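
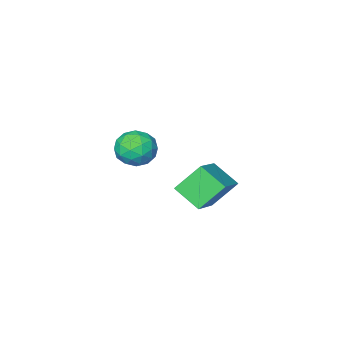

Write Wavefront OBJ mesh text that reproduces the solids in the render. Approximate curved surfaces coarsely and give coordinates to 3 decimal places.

v -2.321 2.58 2.263
v -0.846 3.648 3.136
v -2.755 3.854 1.437
v -1.28 4.923 2.31
v -1.22 2.117 0.97
v 0.255 3.186 1.843
v -1.654 3.392 0.144
v -0.179 4.46 1.017
v -1.125 -0.73 1.917
v -0.392 -1.361 2.45
v -1.388 -2.039 0.73
v -0.655 -2.67 1.263
v -1.626 -2.435 1.732
v -1.464 -1.626 2.466
v -0.316 -1.774 0.714
v -0.154 -0.965 1.448
v 0.108 -2.006 1.707
v -0.702 -2.415 2.336
v -1.078 -0.985 0.844
v -1.888 -1.394 1.473
v -0.736 -0.931 2.288
v -1.044 -2.469 0.892
v -1.615 -2.331 1.168
v -1.185 -2.702 1.481
v -1.366 -1.087 2.297
v -0.935 -1.458 2.611
v -1.66 -2.089 2.188
v -0.845 -1.942 0.569
v -0.414 -2.313 0.883
v -0.595 -0.698 1.699
v -0.165 -1.069 2.012
v -0.12 -1.311 0.992
v -0.011 -1.681 2.164
v -0.166 -2.45 1.466
v 0.034 -1.923 1.144
v 0.129 -1.448 1.575
v -0.487 -1.921 2.534
v -0.642 -2.69 1.836
v -1.213 -2.552 2.112
v -1.117 -2.077 2.543
v -0.193 -2.3 2.097
v -1.138 -0.71 1.344
v -1.293 -1.479 0.646
v -0.663 -1.323 0.637
v -0.567 -0.848 1.068
v -1.614 -0.95 1.714
v -1.769 -1.719 1.016
v -1.909 -1.952 1.605
v -1.814 -1.477 2.036
v -1.587 -1.1 1.083
f 2 4 1
f 5 2 1
f 1 4 3
f 3 5 1
f 2 8 4
f 6 2 5
f 6 8 2
f 4 8 3
f 7 5 3
f 3 8 7
f 7 6 5
f 8 6 7
f 9 46 25
f 46 20 49
f 25 49 14
f 46 49 25
f 9 25 21
f 25 14 26
f 21 26 10
f 25 26 21
f 9 21 30
f 21 10 31
f 30 31 16
f 21 31 30
f 9 30 42
f 30 16 45
f 42 45 19
f 30 45 42
f 9 42 46
f 42 19 50
f 46 50 20
f 42 50 46
f 10 26 37
f 26 14 40
f 37 40 18
f 26 40 37
f 14 49 27
f 49 20 48
f 27 48 13
f 49 48 27
f 20 50 47
f 50 19 43
f 47 43 11
f 50 43 47
f 19 45 44
f 45 16 32
f 44 32 15
f 45 32 44
f 16 31 36
f 31 10 33
f 36 33 17
f 31 33 36
f 12 38 24
f 38 18 39
f 24 39 13
f 38 39 24
f 12 24 22
f 24 13 23
f 22 23 11
f 24 23 22
f 12 22 29
f 22 11 28
f 29 28 15
f 22 28 29
f 12 29 34
f 29 15 35
f 34 35 17
f 29 35 34
f 12 34 38
f 34 17 41
f 38 41 18
f 34 41 38
f 13 39 27
f 39 18 40
f 27 40 14
f 39 40 27
f 11 23 47
f 23 13 48
f 47 48 20
f 23 48 47
f 15 28 44
f 28 11 43
f 44 43 19
f 28 43 44
f 17 35 36
f 35 15 32
f 36 32 16
f 35 32 36
f 18 41 37
f 41 17 33
f 37 33 10
f 41 33 37



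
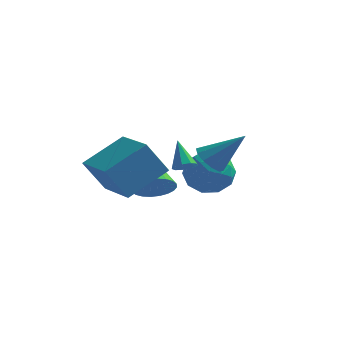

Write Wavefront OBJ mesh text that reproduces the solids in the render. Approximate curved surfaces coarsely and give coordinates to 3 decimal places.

v -3.274 2.632 -4.493
v -2.405 2.887 -4.241
v -4.106 4.148 -3.167
v -2.464 3.107 -4.529
v -2.646 3.254 -4.811
v -2.923 3.307 -5.045
v -3.254 3.257 -5.195
v -3.588 3.111 -5.238
v -3.874 2.893 -5.168
v -4.069 2.635 -4.995
v -4.143 2.376 -4.746
v -4.084 2.156 -4.458
v -3.903 2.009 -4.176
v -3.625 1.956 -3.941
v -3.294 2.007 -3.791
v -2.96 2.152 -3.748
v -2.674 2.37 -3.818
v -2.479 2.628 -3.991
v -0.893 -0.531 -1.771
v -0.427 -0.479 -1.57
v -1.427 0.151 -0.709
v -0.498 -0.209 -1.779
v -0.753 -0.089 -1.984
v -1.074 -0.177 -2.09
v -1.31 -0.43 -2.046
v -1.351 -0.73 -1.873
v -1.178 -0.937 -1.653
v -0.871 -0.955 -1.488
v -0.575 -0.774 -1.455
v 0.137 -0.678 -1.206
v 0.652 -0.606 -1.746
v 1.423 -0.342 0.066
v 0.467 -0.188 -1.669
v 0.155 0.042 -1.414
v -0.164 -0.002 -1.081
v -0.367 -0.305 -0.795
v -0.378 -0.75 -0.666
v -0.193 -1.168 -0.743
v 0.119 -1.398 -0.998
v 0.437 -1.354 -1.331
v 0.641 -1.051 -1.617
v -2.884 -1.374 -3.356
v -3.63 -1.86 -1.896
v -4.384 0.066 -3.644
v -5.13 -0.419 -2.183
v -1.73 0.039 -2.297
v -2.476 -0.446 -0.836
v -3.23 1.48 -2.584
v -3.976 0.994 -1.124
v -1.431 4.209 -4.081
v -0.602 3.546 -4.486
v -1.718 3.014 -2.714
v -0.889 2.351 -3.119
v -0.637 3.358 -2.658
v -0.459 4.096 -3.503
v -1.861 2.464 -3.697
v -1.683 3.202 -4.542
v -0.868 2.467 -4.249
v -0.112 3.02 -3.607
v -2.208 3.54 -3.593
v -1.452 4.093 -2.951
v -0.991 3.982 -4.403
v -1.329 2.578 -2.797
v -1.18 3.17 -2.526
v -0.693 2.78 -2.764
v -0.907 4.305 -3.826
v -0.42 3.916 -4.064
v -0.441 3.806 -2.99
v -1.9 2.644 -3.136
v -1.413 2.255 -3.374
v -1.627 3.78 -4.436
v -1.14 3.39 -4.674
v -1.879 2.754 -4.21
v -0.661 2.959 -4.502
v -0.829 2.257 -3.699
v -1.4 2.323 -4.038
v -1.296 2.756 -4.535
v -0.216 3.283 -4.125
v -0.385 2.581 -3.322
v -0.236 3.173 -3.051
v -0.132 3.607 -3.547
v -0.372 2.65 -3.986
v -1.935 3.979 -3.878
v -2.104 3.277 -3.075
v -2.188 2.953 -3.653
v -2.084 3.387 -4.149
v -1.491 4.303 -3.501
v -1.659 3.601 -2.698
v -1.024 3.804 -2.665
v -0.92 4.237 -3.162
v -1.948 3.91 -3.214
f 2 1 4
f 2 4 3
f 4 1 5
f 4 5 3
f 5 1 6
f 5 6 3
f 6 1 7
f 6 7 3
f 7 1 8
f 7 8 3
f 8 1 9
f 8 9 3
f 9 1 10
f 9 10 3
f 10 1 11
f 10 11 3
f 11 1 12
f 11 12 3
f 12 1 13
f 12 13 3
f 13 1 14
f 13 14 3
f 14 1 15
f 14 15 3
f 15 1 16
f 15 16 3
f 16 1 17
f 16 17 3
f 17 1 18
f 17 18 3
f 18 1 2
f 18 2 3
f 20 19 22
f 20 22 21
f 22 19 23
f 22 23 21
f 23 19 24
f 23 24 21
f 24 19 25
f 24 25 21
f 25 19 26
f 25 26 21
f 26 19 27
f 26 27 21
f 27 19 28
f 27 28 21
f 28 19 29
f 28 29 21
f 29 19 20
f 29 20 21
f 31 30 33
f 31 33 32
f 33 30 34
f 33 34 32
f 34 30 35
f 34 35 32
f 35 30 36
f 35 36 32
f 36 30 37
f 36 37 32
f 37 30 38
f 37 38 32
f 38 30 39
f 38 39 32
f 39 30 40
f 39 40 32
f 40 30 41
f 40 41 32
f 41 30 31
f 41 31 32
f 43 45 42
f 46 43 42
f 42 45 44
f 44 46 42
f 43 49 45
f 47 43 46
f 47 49 43
f 45 49 44
f 48 46 44
f 44 49 48
f 48 47 46
f 49 47 48
f 50 87 66
f 87 61 90
f 66 90 55
f 87 90 66
f 50 66 62
f 66 55 67
f 62 67 51
f 66 67 62
f 50 62 71
f 62 51 72
f 71 72 57
f 62 72 71
f 50 71 83
f 71 57 86
f 83 86 60
f 71 86 83
f 50 83 87
f 83 60 91
f 87 91 61
f 83 91 87
f 51 67 78
f 67 55 81
f 78 81 59
f 67 81 78
f 55 90 68
f 90 61 89
f 68 89 54
f 90 89 68
f 61 91 88
f 91 60 84
f 88 84 52
f 91 84 88
f 60 86 85
f 86 57 73
f 85 73 56
f 86 73 85
f 57 72 77
f 72 51 74
f 77 74 58
f 72 74 77
f 53 79 65
f 79 59 80
f 65 80 54
f 79 80 65
f 53 65 63
f 65 54 64
f 63 64 52
f 65 64 63
f 53 63 70
f 63 52 69
f 70 69 56
f 63 69 70
f 53 70 75
f 70 56 76
f 75 76 58
f 70 76 75
f 53 75 79
f 75 58 82
f 79 82 59
f 75 82 79
f 54 80 68
f 80 59 81
f 68 81 55
f 80 81 68
f 52 64 88
f 64 54 89
f 88 89 61
f 64 89 88
f 56 69 85
f 69 52 84
f 85 84 60
f 69 84 85
f 58 76 77
f 76 56 73
f 77 73 57
f 76 73 77
f 59 82 78
f 82 58 74
f 78 74 51
f 82 74 78



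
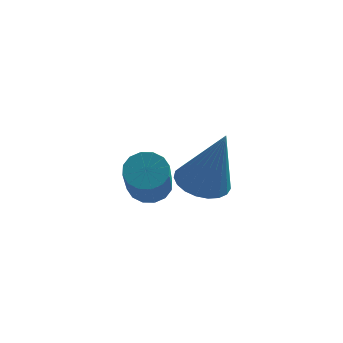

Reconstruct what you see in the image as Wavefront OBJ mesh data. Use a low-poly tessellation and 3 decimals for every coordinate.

v 1.779 -3.626 1.202
v 2.242 -4.136 0.992
v 2.361 -3.834 2.998
v 2.407 -3.888 0.968
v 2.464 -3.594 0.983
v 2.402 -3.306 1.037
v 2.233 -3.073 1.119
v 1.985 -2.936 1.215
v 1.701 -2.918 1.309
v 1.431 -3.022 1.385
v 1.221 -3.231 1.429
v 1.107 -3.508 1.433
v 1.11 -3.805 1.398
v 1.228 -4.072 1.329
v 1.441 -4.261 1.238
v 1.713 -4.34 1.14
v 1.996 -4.296 1.054
v 0.091 -1.098 -0.745
v 0.679 -1.149 -0.854
v 0.837 -2.652 0.675
v 0.249 -2.602 0.785
v 0.656 -0.929 -0.636
v 0.814 -2.432 0.893
v 0.482 -0.755 -0.447
v 0.64 -2.258 1.082
v 0.204 -0.672 -0.337
v 0.361 -2.175 1.192
v -0.105 -0.704 -0.337
v 0.052 -2.208 1.192
v -0.362 -0.842 -0.446
v -0.204 -2.345 1.083
v -0.497 -1.048 -0.635
v -0.339 -2.551 0.894
v -0.474 -1.268 -0.853
v -0.316 -2.771 0.676
v -0.3 -1.442 -1.042
v -0.142 -2.945 0.487
v -0.021 -1.525 -1.152
v 0.136 -3.028 0.377
v 0.288 -1.492 -1.152
v 0.445 -2.996 0.377
v 0.544 -1.355 -1.043
v 0.702 -2.858 0.486
f 2 1 4
f 2 4 3
f 4 1 5
f 4 5 3
f 5 1 6
f 5 6 3
f 6 1 7
f 6 7 3
f 7 1 8
f 7 8 3
f 8 1 9
f 8 9 3
f 9 1 10
f 9 10 3
f 10 1 11
f 10 11 3
f 11 1 12
f 11 12 3
f 12 1 13
f 12 13 3
f 13 1 14
f 13 14 3
f 14 1 15
f 14 15 3
f 15 1 16
f 15 16 3
f 16 1 17
f 16 17 3
f 17 1 2
f 17 2 3
f 19 18 22
f 19 22 20
f 20 22 23
f 20 23 21
f 22 18 24
f 22 24 23
f 23 24 25
f 23 25 21
f 24 18 26
f 24 26 25
f 25 26 27
f 25 27 21
f 26 18 28
f 26 28 27
f 27 28 29
f 27 29 21
f 28 18 30
f 28 30 29
f 29 30 31
f 29 31 21
f 30 18 32
f 30 32 31
f 31 32 33
f 31 33 21
f 32 18 34
f 32 34 33
f 33 34 35
f 33 35 21
f 34 18 36
f 34 36 35
f 35 36 37
f 35 37 21
f 36 18 38
f 36 38 37
f 37 38 39
f 37 39 21
f 38 18 40
f 38 40 39
f 39 40 41
f 39 41 21
f 40 18 42
f 40 42 41
f 41 42 43
f 41 43 21
f 42 18 19
f 42 19 43
f 43 19 20
f 43 20 21



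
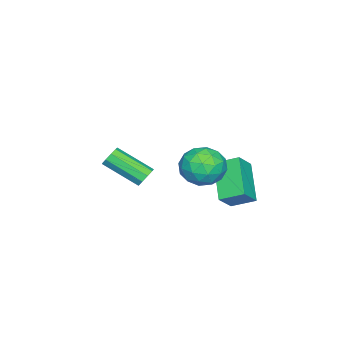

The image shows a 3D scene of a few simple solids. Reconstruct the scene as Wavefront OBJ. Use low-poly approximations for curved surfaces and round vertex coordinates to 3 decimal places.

v 0.658 2.145 -5.113
v -0.83 1.24 -3.818
v 0.43 3.251 -4.601
v -1.057 2.346 -3.306
v 1.517 1.934 -4.274
v 0.03 1.029 -2.979
v 1.29 3.04 -3.762
v -0.198 2.135 -2.467
v 1.036 2.026 -1.944
v 1.737 2.148 -2.803
v 1.563 0.312 -1.757
v 2.264 0.434 -2.616
v 2.463 0.962 -1.655
v 2.137 2.021 -1.77
v 1.163 0.439 -2.79
v 0.837 1.498 -2.905
v 1.815 1.167 -3.325
v 2.618 1.49 -2.624
v 0.682 0.97 -1.936
v 1.485 1.293 -1.235
v 1.34 2.238 -2.39
v 1.96 0.222 -2.17
v 2.077 0.533 -1.605
v 2.488 0.604 -2.11
v 1.576 2.163 -1.783
v 1.988 2.235 -2.287
v 2.414 1.537 -1.613
v 1.312 0.225 -2.273
v 1.724 0.297 -2.777
v 0.812 1.856 -2.45
v 1.223 1.927 -2.955
v 0.886 0.923 -2.947
v 1.798 1.733 -3.201
v 2.108 0.725 -3.092
v 1.461 0.728 -3.194
v 1.269 1.351 -3.262
v 2.27 1.923 -2.789
v 2.58 0.915 -2.679
v 2.697 1.225 -2.114
v 2.506 1.848 -2.182
v 2.316 1.346 -3.096
v 0.72 1.545 -1.881
v 1.03 0.537 -1.771
v 0.794 0.612 -2.378
v 0.603 1.235 -2.446
v 1.192 1.735 -1.468
v 1.502 0.727 -1.359
v 2.031 1.109 -1.298
v 1.839 1.732 -1.366
v 0.984 1.114 -1.464
v 0.479 -2.061 -4.469
v 0.698 -2.326 -4.935
v 0.84 -4.065 -3.878
v 0.621 -3.799 -3.411
v 0.991 -2.17 -4.718
v 1.133 -3.909 -3.661
v 1.045 -1.963 -4.384
v 1.186 -3.702 -3.327
v 0.834 -1.801 -4.09
v 0.975 -3.54 -3.032
v 0.457 -1.761 -3.973
v 0.598 -3.5 -2.915
v 0.09 -1.861 -4.088
v 0.232 -3.599 -3.03
v -0.094 -2.054 -4.381
v 0.048 -3.793 -3.324
v -0.01 -2.25 -4.715
v 0.131 -3.989 -3.658
v 0.303 -2.358 -4.934
v 0.444 -4.097 -3.877
f 2 4 1
f 5 2 1
f 1 4 3
f 3 5 1
f 2 8 4
f 6 2 5
f 6 8 2
f 4 8 3
f 7 5 3
f 3 8 7
f 7 6 5
f 8 6 7
f 9 46 25
f 46 20 49
f 25 49 14
f 46 49 25
f 9 25 21
f 25 14 26
f 21 26 10
f 25 26 21
f 9 21 30
f 21 10 31
f 30 31 16
f 21 31 30
f 9 30 42
f 30 16 45
f 42 45 19
f 30 45 42
f 9 42 46
f 42 19 50
f 46 50 20
f 42 50 46
f 10 26 37
f 26 14 40
f 37 40 18
f 26 40 37
f 14 49 27
f 49 20 48
f 27 48 13
f 49 48 27
f 20 50 47
f 50 19 43
f 47 43 11
f 50 43 47
f 19 45 44
f 45 16 32
f 44 32 15
f 45 32 44
f 16 31 36
f 31 10 33
f 36 33 17
f 31 33 36
f 12 38 24
f 38 18 39
f 24 39 13
f 38 39 24
f 12 24 22
f 24 13 23
f 22 23 11
f 24 23 22
f 12 22 29
f 22 11 28
f 29 28 15
f 22 28 29
f 12 29 34
f 29 15 35
f 34 35 17
f 29 35 34
f 12 34 38
f 34 17 41
f 38 41 18
f 34 41 38
f 13 39 27
f 39 18 40
f 27 40 14
f 39 40 27
f 11 23 47
f 23 13 48
f 47 48 20
f 23 48 47
f 15 28 44
f 28 11 43
f 44 43 19
f 28 43 44
f 17 35 36
f 35 15 32
f 36 32 16
f 35 32 36
f 18 41 37
f 41 17 33
f 37 33 10
f 41 33 37
f 52 51 55
f 52 55 53
f 53 55 56
f 53 56 54
f 55 51 57
f 55 57 56
f 56 57 58
f 56 58 54
f 57 51 59
f 57 59 58
f 58 59 60
f 58 60 54
f 59 51 61
f 59 61 60
f 60 61 62
f 60 62 54
f 61 51 63
f 61 63 62
f 62 63 64
f 62 64 54
f 63 51 65
f 63 65 64
f 64 65 66
f 64 66 54
f 65 51 67
f 65 67 66
f 66 67 68
f 66 68 54
f 67 51 69
f 67 69 68
f 68 69 70
f 68 70 54
f 69 51 52
f 69 52 70
f 70 52 53
f 70 53 54



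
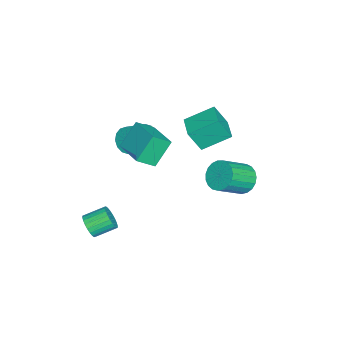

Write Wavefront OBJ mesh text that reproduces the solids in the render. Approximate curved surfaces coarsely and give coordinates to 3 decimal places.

v 1.948 -1.215 2.851
v 1.225 -0.674 3.972
v 3.162 -0.18 3.136
v 2.439 0.36 4.257
v 2.401 -1.92 3.483
v 1.678 -1.38 4.604
v 3.615 -0.886 3.768
v 2.892 -0.345 4.889
v -0.986 0.733 1.807
v -0.816 0.153 2.935
v -1.502 1.991 2.531
v -1.332 1.41 3.659
v 0.152 1.17 1.861
v 0.322 0.589 2.989
v -0.364 2.427 2.585
v -0.194 1.847 3.713
v 4.012 -2.949 -0.895
v 4.251 -2.611 -1.343
v 3.828 -1.713 -0.893
v 3.588 -2.051 -0.445
v 4.038 -2.666 -1.435
v 3.615 -1.768 -0.984
v 3.821 -2.763 -1.444
v 3.398 -1.865 -0.994
v 3.633 -2.889 -1.37
v 3.21 -1.991 -0.92
v 3.503 -3.024 -1.224
v 3.08 -2.126 -0.773
v 3.45 -3.147 -1.027
v 3.027 -2.25 -0.577
v 3.483 -3.241 -0.811
v 3.059 -2.343 -0.36
v 3.596 -3.29 -0.607
v 3.173 -2.392 -0.156
v 3.772 -3.287 -0.447
v 3.349 -2.389 0.003
v 3.985 -3.232 -0.356
v 3.562 -2.334 0.095
v 4.202 -3.135 -0.346
v 3.779 -2.237 0.104
v 4.39 -3.009 -0.42
v 3.967 -2.111 0.03
v 4.52 -2.874 -0.567
v 4.097 -1.976 -0.116
v 4.573 -2.75 -0.763
v 4.15 -1.853 -0.313
v 4.541 -2.657 -0.98
v 4.117 -1.759 -0.529
v 4.427 -2.608 -1.184
v 4.004 -1.71 -0.733
v -0.523 -1.472 1.592
v -0.116 -1.325 1.017
v 0.87 -1.962 1.552
v 0.463 -2.108 2.128
v -0.059 -1.04 1.251
v 0.927 -1.677 1.786
v -0.126 -0.871 1.576
v 0.86 -1.508 2.111
v -0.3 -0.863 1.906
v 0.686 -1.5 2.441
v -0.533 -1.018 2.151
v 0.453 -1.655 2.686
v -0.764 -1.294 2.247
v 0.222 -1.931 2.782
v -0.93 -1.618 2.168
v 0.056 -2.255 2.703
v -0.987 -1.903 1.934
v -0.001 -2.54 2.469
v -0.92 -2.072 1.609
v 0.066 -2.709 2.144
v -0.746 -2.08 1.279
v 0.24 -2.717 1.814
v -0.513 -1.925 1.034
v 0.473 -2.562 1.569
v -0.282 -1.649 0.938
v 0.704 -2.286 1.473
v 1.874 3.357 1.83
v 2.445 3.428 1.319
v 3.357 2.574 2.219
v 2.786 2.503 2.73
v 2.494 3.681 1.509
v 3.406 2.827 2.409
v 2.436 3.878 1.754
v 3.348 3.024 2.655
v 2.28 3.985 2.013
v 3.192 3.131 2.914
v 2.055 3.983 2.24
v 2.967 3.129 3.141
v 1.798 3.873 2.396
v 2.71 3.019 3.297
v 1.554 3.674 2.454
v 2.466 2.82 3.355
v 1.365 3.42 2.404
v 2.277 2.566 3.305
v 1.265 3.155 2.255
v 2.177 2.301 3.156
v 1.27 2.925 2.032
v 2.182 2.071 2.933
v 1.379 2.77 1.774
v 2.291 1.916 2.675
v 1.574 2.716 1.526
v 2.486 1.862 2.427
v 1.821 2.773 1.33
v 2.733 1.919 2.231
v 2.077 2.931 1.221
v 2.989 2.078 2.121
v 2.298 3.163 1.217
v 3.21 2.309 2.117
f 2 4 1
f 5 2 1
f 1 4 3
f 3 5 1
f 2 8 4
f 6 2 5
f 6 8 2
f 4 8 3
f 7 5 3
f 3 8 7
f 7 6 5
f 8 6 7
f 10 12 9
f 13 10 9
f 9 12 11
f 11 13 9
f 10 16 12
f 14 10 13
f 14 16 10
f 12 16 11
f 15 13 11
f 11 16 15
f 15 14 13
f 16 14 15
f 18 17 21
f 18 21 19
f 19 21 22
f 19 22 20
f 21 17 23
f 21 23 22
f 22 23 24
f 22 24 20
f 23 17 25
f 23 25 24
f 24 25 26
f 24 26 20
f 25 17 27
f 25 27 26
f 26 27 28
f 26 28 20
f 27 17 29
f 27 29 28
f 28 29 30
f 28 30 20
f 29 17 31
f 29 31 30
f 30 31 32
f 30 32 20
f 31 17 33
f 31 33 32
f 32 33 34
f 32 34 20
f 33 17 35
f 33 35 34
f 34 35 36
f 34 36 20
f 35 17 37
f 35 37 36
f 36 37 38
f 36 38 20
f 37 17 39
f 37 39 38
f 38 39 40
f 38 40 20
f 39 17 41
f 39 41 40
f 40 41 42
f 40 42 20
f 41 17 43
f 41 43 42
f 42 43 44
f 42 44 20
f 43 17 45
f 43 45 44
f 44 45 46
f 44 46 20
f 45 17 47
f 45 47 46
f 46 47 48
f 46 48 20
f 47 17 49
f 47 49 48
f 48 49 50
f 48 50 20
f 49 17 18
f 49 18 50
f 50 18 19
f 50 19 20
f 52 51 55
f 52 55 53
f 53 55 56
f 53 56 54
f 55 51 57
f 55 57 56
f 56 57 58
f 56 58 54
f 57 51 59
f 57 59 58
f 58 59 60
f 58 60 54
f 59 51 61
f 59 61 60
f 60 61 62
f 60 62 54
f 61 51 63
f 61 63 62
f 62 63 64
f 62 64 54
f 63 51 65
f 63 65 64
f 64 65 66
f 64 66 54
f 65 51 67
f 65 67 66
f 66 67 68
f 66 68 54
f 67 51 69
f 67 69 68
f 68 69 70
f 68 70 54
f 69 51 71
f 69 71 70
f 70 71 72
f 70 72 54
f 71 51 73
f 71 73 72
f 72 73 74
f 72 74 54
f 73 51 75
f 73 75 74
f 74 75 76
f 74 76 54
f 75 51 52
f 75 52 76
f 76 52 53
f 76 53 54
f 78 77 81
f 78 81 79
f 79 81 82
f 79 82 80
f 81 77 83
f 81 83 82
f 82 83 84
f 82 84 80
f 83 77 85
f 83 85 84
f 84 85 86
f 84 86 80
f 85 77 87
f 85 87 86
f 86 87 88
f 86 88 80
f 87 77 89
f 87 89 88
f 88 89 90
f 88 90 80
f 89 77 91
f 89 91 90
f 90 91 92
f 90 92 80
f 91 77 93
f 91 93 92
f 92 93 94
f 92 94 80
f 93 77 95
f 93 95 94
f 94 95 96
f 94 96 80
f 95 77 97
f 95 97 96
f 96 97 98
f 96 98 80
f 97 77 99
f 97 99 98
f 98 99 100
f 98 100 80
f 99 77 101
f 99 101 100
f 100 101 102
f 100 102 80
f 101 77 103
f 101 103 102
f 102 103 104
f 102 104 80
f 103 77 105
f 103 105 104
f 104 105 106
f 104 106 80
f 105 77 107
f 105 107 106
f 106 107 108
f 106 108 80
f 107 77 78
f 107 78 108
f 108 78 79
f 108 79 80



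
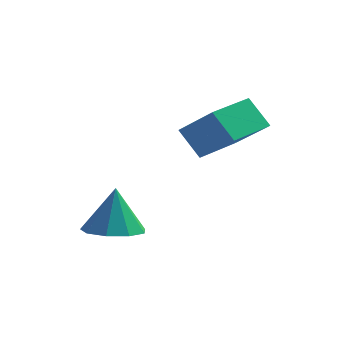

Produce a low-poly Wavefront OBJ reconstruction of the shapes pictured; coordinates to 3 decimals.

v 2.571 -1.044 -0.761
v 1.782 -0.891 0.299
v 3.158 0.668 -0.571
v 2.369 0.821 0.489
v 3.951 -1.641 0.351
v 3.162 -1.488 1.411
v 4.538 0.071 0.541
v 3.749 0.224 1.601
v 0.436 -3.039 -3.549
v 1.225 -2.353 -3.644
v 0.404 -2.761 -1.811
v 0.595 -2.014 -3.71
v -0.109 -2.155 -3.701
v -0.558 -2.71 -3.62
v -0.542 -3.419 -3.506
v -0.068 -3.95 -3.412
v 0.642 -4.056 -3.382
v 1.255 -3.685 -3.43
v 1.486 -3.013 -3.533
f 2 4 1
f 5 2 1
f 1 4 3
f 3 5 1
f 2 8 4
f 6 2 5
f 6 8 2
f 4 8 3
f 7 5 3
f 3 8 7
f 7 6 5
f 8 6 7
f 10 9 12
f 10 12 11
f 12 9 13
f 12 13 11
f 13 9 14
f 13 14 11
f 14 9 15
f 14 15 11
f 15 9 16
f 15 16 11
f 16 9 17
f 16 17 11
f 17 9 18
f 17 18 11
f 18 9 19
f 18 19 11
f 19 9 10
f 19 10 11



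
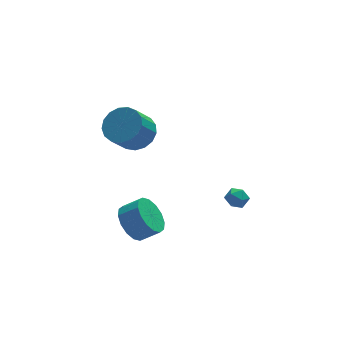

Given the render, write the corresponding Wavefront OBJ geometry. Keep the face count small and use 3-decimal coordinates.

v 1.458 -0.201 -2.86
v 1.898 -0.643 -3.085
v 1.182 -0.877 -2.075
v 1.622 -1.319 -2.3
v 1.831 -0.755 -2.021
v 2.002 -0.338 -2.506
v 1.078 -1.182 -2.654
v 1.249 -0.765 -3.139
v 1.663 -1.249 -2.958
v 2.128 -0.985 -2.567
v 0.952 -0.535 -2.593
v 1.417 -0.271 -2.202
v -3.713 -0.511 -3.461
v -3.206 -0.956 -4.317
v -2.3 -1.275 -3.615
v -2.807 -0.829 -2.759
v -3.028 -0.421 -4.304
v -2.122 -0.74 -3.602
v -3.033 0.09 -4.065
v -2.127 -0.229 -3.363
v -3.22 0.44 -3.665
v -2.315 0.121 -2.962
v -3.54 0.536 -3.21
v -2.634 0.217 -2.507
v -3.906 0.351 -2.822
v -3 0.032 -2.119
v -4.22 -0.065 -2.605
v -3.314 -0.384 -1.903
v -4.398 -0.6 -2.618
v -3.492 -0.919 -1.916
v -4.393 -1.111 -2.857
v -3.487 -1.43 -2.155
v -4.205 -1.461 -3.258
v -3.3 -1.78 -2.555
v -3.886 -1.557 -3.713
v -2.98 -1.876 -3.01
v -3.52 -1.372 -4.101
v -2.614 -1.691 -3.398
v -2.949 1.208 1.883
v -2.142 0.562 2.16
v -3.004 0.006 3.374
v -3.811 0.652 3.097
v -2.05 0.993 2.422
v -2.913 0.436 3.637
v -2.164 1.472 2.561
v -3.027 0.916 3.775
v -2.458 1.891 2.545
v -3.321 1.335 3.759
v -2.864 2.154 2.376
v -3.727 1.597 3.591
v -3.29 2.2 2.095
v -4.153 1.643 3.309
v -3.637 2.019 1.765
v -4.5 1.462 2.979
v -3.827 1.652 1.462
v -4.69 1.095 2.677
v -3.815 1.183 1.256
v -4.678 0.627 2.47
v -3.605 0.721 1.193
v -4.468 0.164 2.407
v -3.245 0.37 1.288
v -4.107 -0.187 2.502
v -2.816 0.211 1.52
v -3.679 -0.346 2.734
v -2.418 0.28 1.834
v -3.281 -0.276 3.048
f 1 12 6
f 1 6 2
f 1 2 8
f 1 8 11
f 1 11 12
f 2 6 10
f 6 12 5
f 12 11 3
f 11 8 7
f 8 2 9
f 4 10 5
f 4 5 3
f 4 3 7
f 4 7 9
f 4 9 10
f 5 10 6
f 3 5 12
f 7 3 11
f 9 7 8
f 10 9 2
f 14 13 17
f 14 17 15
f 15 17 18
f 15 18 16
f 17 13 19
f 17 19 18
f 18 19 20
f 18 20 16
f 19 13 21
f 19 21 20
f 20 21 22
f 20 22 16
f 21 13 23
f 21 23 22
f 22 23 24
f 22 24 16
f 23 13 25
f 23 25 24
f 24 25 26
f 24 26 16
f 25 13 27
f 25 27 26
f 26 27 28
f 26 28 16
f 27 13 29
f 27 29 28
f 28 29 30
f 28 30 16
f 29 13 31
f 29 31 30
f 30 31 32
f 30 32 16
f 31 13 33
f 31 33 32
f 32 33 34
f 32 34 16
f 33 13 35
f 33 35 34
f 34 35 36
f 34 36 16
f 35 13 37
f 35 37 36
f 36 37 38
f 36 38 16
f 37 13 14
f 37 14 38
f 38 14 15
f 38 15 16
f 40 39 43
f 40 43 41
f 41 43 44
f 41 44 42
f 43 39 45
f 43 45 44
f 44 45 46
f 44 46 42
f 45 39 47
f 45 47 46
f 46 47 48
f 46 48 42
f 47 39 49
f 47 49 48
f 48 49 50
f 48 50 42
f 49 39 51
f 49 51 50
f 50 51 52
f 50 52 42
f 51 39 53
f 51 53 52
f 52 53 54
f 52 54 42
f 53 39 55
f 53 55 54
f 54 55 56
f 54 56 42
f 55 39 57
f 55 57 56
f 56 57 58
f 56 58 42
f 57 39 59
f 57 59 58
f 58 59 60
f 58 60 42
f 59 39 61
f 59 61 60
f 60 61 62
f 60 62 42
f 61 39 63
f 61 63 62
f 62 63 64
f 62 64 42
f 63 39 65
f 63 65 64
f 64 65 66
f 64 66 42
f 65 39 40
f 65 40 66
f 66 40 41
f 66 41 42



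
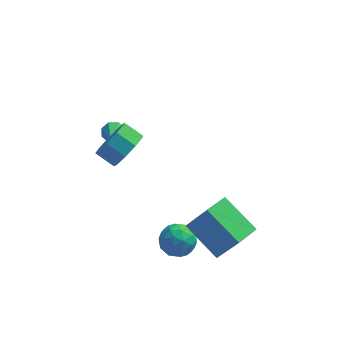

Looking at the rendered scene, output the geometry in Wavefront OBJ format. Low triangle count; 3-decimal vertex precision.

v -0.167 -2.874 -2.273
v 0.644 -2.524 -1.933
v 0.336 -4.296 -2.007
v 1.147 -3.946 -1.667
v 0.341 -3.826 -1.186
v 0.03 -2.947 -1.35
v 0.95 -3.873 -2.59
v 0.639 -2.994 -2.754
v 1.334 -3.141 -2.129
v 0.958 -3.112 -1.261
v 0.022 -3.708 -2.679
v -0.354 -3.679 -1.811
v 0.194 -2.574 -2.126
v 0.786 -4.246 -1.814
v 0.312 -4.175 -1.531
v 0.789 -3.969 -1.331
v -0.166 -2.823 -1.783
v 0.31 -2.617 -1.584
v 0.132 -3.382 -1.145
v 0.67 -4.203 -2.356
v 1.146 -3.997 -2.157
v 0.191 -2.851 -2.609
v 0.668 -2.645 -2.409
v 0.848 -3.438 -2.795
v 1.076 -2.731 -2.042
v 1.372 -3.567 -1.886
v 1.256 -3.524 -2.428
v 1.074 -3.008 -2.525
v 0.855 -2.714 -1.532
v 1.151 -3.55 -1.376
v 0.678 -3.479 -1.092
v 0.495 -2.963 -1.189
v 1.261 -3.077 -1.647
v -0.171 -3.27 -2.564
v 0.125 -4.106 -2.408
v 0.485 -3.857 -2.751
v 0.302 -3.341 -2.848
v -0.392 -3.253 -2.054
v -0.096 -4.089 -1.898
v -0.094 -3.812 -1.415
v -0.276 -3.296 -1.512
v -0.281 -3.743 -2.293
v 2.317 -4.173 -2.341
v 0.821 -2.994 -1.26
v 3.059 -3.081 -2.505
v 1.563 -1.902 -1.424
v 3.317 -4.578 -0.516
v 1.821 -3.399 0.565
v 4.059 -3.486 -0.68
v 2.563 -2.307 0.401
v -2.998 2.532 -0.162
v -2.726 2.258 -0.66
v -2.962 1.068 0.662
v -2.404 2.44 -0.351
v -2.43 2.676 0.069
v -2.789 2.827 0.353
v -3.271 2.805 0.335
v -3.592 2.623 0.026
v -3.566 2.387 -0.394
v -3.207 2.236 -0.678
v -1.808 -2.098 3.466
v -1.459 -2.531 4.345
v -2.323 -2.155 4.873
v -2.672 -1.722 3.994
v -1.208 -1.868 4.284
v -2.072 -1.492 4.812
v -1.238 -1.313 3.84
v -2.102 -0.937 4.368
v -1.534 -1.125 3.221
v -2.398 -0.749 3.749
v -1.959 -1.393 2.717
v -2.823 -1.017 3.245
v -2.313 -1.99 2.563
v -3.177 -1.614 3.091
v -2.431 -2.638 2.832
v -3.295 -2.262 3.36
v -2.257 -3.034 3.398
v -3.121 -2.658 3.925
v -1.873 -2.991 3.995
v -2.737 -2.615 4.523
f 1 38 17
f 38 12 41
f 17 41 6
f 38 41 17
f 1 17 13
f 17 6 18
f 13 18 2
f 17 18 13
f 1 13 22
f 13 2 23
f 22 23 8
f 13 23 22
f 1 22 34
f 22 8 37
f 34 37 11
f 22 37 34
f 1 34 38
f 34 11 42
f 38 42 12
f 34 42 38
f 2 18 29
f 18 6 32
f 29 32 10
f 18 32 29
f 6 41 19
f 41 12 40
f 19 40 5
f 41 40 19
f 12 42 39
f 42 11 35
f 39 35 3
f 42 35 39
f 11 37 36
f 37 8 24
f 36 24 7
f 37 24 36
f 8 23 28
f 23 2 25
f 28 25 9
f 23 25 28
f 4 30 16
f 30 10 31
f 16 31 5
f 30 31 16
f 4 16 14
f 16 5 15
f 14 15 3
f 16 15 14
f 4 14 21
f 14 3 20
f 21 20 7
f 14 20 21
f 4 21 26
f 21 7 27
f 26 27 9
f 21 27 26
f 4 26 30
f 26 9 33
f 30 33 10
f 26 33 30
f 5 31 19
f 31 10 32
f 19 32 6
f 31 32 19
f 3 15 39
f 15 5 40
f 39 40 12
f 15 40 39
f 7 20 36
f 20 3 35
f 36 35 11
f 20 35 36
f 9 27 28
f 27 7 24
f 28 24 8
f 27 24 28
f 10 33 29
f 33 9 25
f 29 25 2
f 33 25 29
f 44 46 43
f 47 44 43
f 43 46 45
f 45 47 43
f 44 50 46
f 48 44 47
f 48 50 44
f 46 50 45
f 49 47 45
f 45 50 49
f 49 48 47
f 50 48 49
f 52 51 54
f 52 54 53
f 54 51 55
f 54 55 53
f 55 51 56
f 55 56 53
f 56 51 57
f 56 57 53
f 57 51 58
f 57 58 53
f 58 51 59
f 58 59 53
f 59 51 60
f 59 60 53
f 60 51 52
f 60 52 53
f 62 61 65
f 62 65 63
f 63 65 66
f 63 66 64
f 65 61 67
f 65 67 66
f 66 67 68
f 66 68 64
f 67 61 69
f 67 69 68
f 68 69 70
f 68 70 64
f 69 61 71
f 69 71 70
f 70 71 72
f 70 72 64
f 71 61 73
f 71 73 72
f 72 73 74
f 72 74 64
f 73 61 75
f 73 75 74
f 74 75 76
f 74 76 64
f 75 61 77
f 75 77 76
f 76 77 78
f 76 78 64
f 77 61 79
f 77 79 78
f 78 79 80
f 78 80 64
f 79 61 62
f 79 62 80
f 80 62 63
f 80 63 64



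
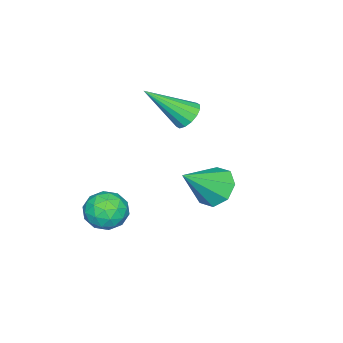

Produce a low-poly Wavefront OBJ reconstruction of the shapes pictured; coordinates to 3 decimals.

v 2.828 3.48 0.202
v 3.342 3.697 -0.22
v 3.792 2.98 1.118
v 3.198 4.071 0.136
v 2.837 4.098 0.531
v 2.471 3.763 0.733
v 2.314 3.262 0.625
v 2.459 2.889 0.269
v 2.82 2.862 -0.126
v 3.186 3.196 -0.329
v 2.535 0.325 -1.612
v 2.873 0.617 -2.17
v 3.487 -0.277 -1.35
v 3.825 0.015 -1.908
v 3.656 0.417 -1.342
v 3.067 0.79 -1.504
v 3.293 -0.45 -2.016
v 2.704 -0.077 -2.178
v 3.342 0.138 -2.42
v 3.566 0.674 -2.003
v 2.794 -0.334 -1.517
v 3.018 0.202 -1.1
v 2.62 0.524 -1.914
v 3.74 -0.184 -1.606
v 3.64 0.052 -1.273
v 3.839 0.224 -1.601
v 2.734 0.625 -1.523
v 2.933 0.797 -1.85
v 3.393 0.68 -1.364
v 3.427 -0.457 -1.67
v 3.626 -0.285 -1.997
v 2.521 0.116 -1.919
v 2.72 0.288 -2.247
v 2.967 -0.34 -2.156
v 3.095 0.414 -2.389
v 3.654 0.06 -2.235
v 3.341 -0.213 -2.298
v 2.996 0.006 -2.394
v 3.227 0.729 -2.144
v 3.786 0.375 -1.99
v 3.686 0.612 -1.657
v 3.341 0.831 -1.752
v 3.502 0.448 -2.291
v 2.574 -0.035 -1.53
v 3.133 -0.389 -1.376
v 3.019 -0.491 -1.768
v 2.674 -0.272 -1.863
v 2.706 0.28 -1.285
v 3.265 -0.074 -1.131
v 3.364 0.334 -1.126
v 3.019 0.553 -1.222
v 2.858 -0.108 -1.229
v 0.666 1.453 1.219
v 0.928 1.214 0.825
v 1.354 0.387 2.321
v 1.096 1.412 0.912
v 1.149 1.622 1.081
v 1.073 1.786 1.287
v 0.888 1.861 1.475
v 0.643 1.826 1.595
v 0.405 1.692 1.613
v 0.236 1.494 1.527
v 0.183 1.284 1.357
v 0.259 1.12 1.151
v 0.444 1.045 0.963
v 0.689 1.079 0.844
f 2 1 4
f 2 4 3
f 4 1 5
f 4 5 3
f 5 1 6
f 5 6 3
f 6 1 7
f 6 7 3
f 7 1 8
f 7 8 3
f 8 1 9
f 8 9 3
f 9 1 10
f 9 10 3
f 10 1 2
f 10 2 3
f 11 48 27
f 48 22 51
f 27 51 16
f 48 51 27
f 11 27 23
f 27 16 28
f 23 28 12
f 27 28 23
f 11 23 32
f 23 12 33
f 32 33 18
f 23 33 32
f 11 32 44
f 32 18 47
f 44 47 21
f 32 47 44
f 11 44 48
f 44 21 52
f 48 52 22
f 44 52 48
f 12 28 39
f 28 16 42
f 39 42 20
f 28 42 39
f 16 51 29
f 51 22 50
f 29 50 15
f 51 50 29
f 22 52 49
f 52 21 45
f 49 45 13
f 52 45 49
f 21 47 46
f 47 18 34
f 46 34 17
f 47 34 46
f 18 33 38
f 33 12 35
f 38 35 19
f 33 35 38
f 14 40 26
f 40 20 41
f 26 41 15
f 40 41 26
f 14 26 24
f 26 15 25
f 24 25 13
f 26 25 24
f 14 24 31
f 24 13 30
f 31 30 17
f 24 30 31
f 14 31 36
f 31 17 37
f 36 37 19
f 31 37 36
f 14 36 40
f 36 19 43
f 40 43 20
f 36 43 40
f 15 41 29
f 41 20 42
f 29 42 16
f 41 42 29
f 13 25 49
f 25 15 50
f 49 50 22
f 25 50 49
f 17 30 46
f 30 13 45
f 46 45 21
f 30 45 46
f 19 37 38
f 37 17 34
f 38 34 18
f 37 34 38
f 20 43 39
f 43 19 35
f 39 35 12
f 43 35 39
f 54 53 56
f 54 56 55
f 56 53 57
f 56 57 55
f 57 53 58
f 57 58 55
f 58 53 59
f 58 59 55
f 59 53 60
f 59 60 55
f 60 53 61
f 60 61 55
f 61 53 62
f 61 62 55
f 62 53 63
f 62 63 55
f 63 53 64
f 63 64 55
f 64 53 65
f 64 65 55
f 65 53 66
f 65 66 55
f 66 53 54
f 66 54 55



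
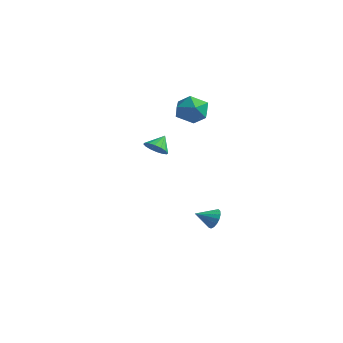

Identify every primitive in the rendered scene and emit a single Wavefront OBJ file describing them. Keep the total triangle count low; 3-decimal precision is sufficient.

v 3.347 1.821 -3.425
v 3.865 1.782 -2.956
v 2.833 0.879 -2.935
v 3.639 1.982 -2.809
v 3.346 2.144 -2.804
v 3.053 2.233 -2.94
v 2.828 2.227 -3.188
v 2.721 2.128 -3.49
v 2.758 1.96 -3.777
v 2.929 1.759 -3.983
v 3.197 1.573 -4.062
v 3.498 1.443 -3.994
v 3.765 1.401 -3.796
v 3.936 1.454 -3.513
v 3.972 1.592 -3.21
v 0.41 3.342 4.389
v 0.997 3.508 3.494
v 0.623 1.612 4.206
v 1.21 1.778 3.311
v 1.605 2.064 4.278
v 1.473 3.133 4.391
v 0.147 1.987 3.309
v 0.015 3.056 3.422
v 0.834 2.671 2.826
v 1.735 2.719 3.425
v -0.115 2.401 4.275
v 0.786 2.449 4.874
v 3.229 -2.303 2.693
v 3.867 -2.517 2.949
v 3.171 -1.597 3.427
v 3.947 -2.251 2.7
v 3.835 -1.999 2.45
v 3.561 -1.829 2.264
v 3.197 -1.785 2.193
v 2.843 -1.88 2.256
v 2.591 -2.088 2.436
v 2.511 -2.354 2.685
v 2.623 -2.606 2.936
v 2.898 -2.777 3.122
v 3.261 -2.82 3.192
v 3.616 -2.725 3.129
f 2 1 4
f 2 4 3
f 4 1 5
f 4 5 3
f 5 1 6
f 5 6 3
f 6 1 7
f 6 7 3
f 7 1 8
f 7 8 3
f 8 1 9
f 8 9 3
f 9 1 10
f 9 10 3
f 10 1 11
f 10 11 3
f 11 1 12
f 11 12 3
f 12 1 13
f 12 13 3
f 13 1 14
f 13 14 3
f 14 1 15
f 14 15 3
f 15 1 2
f 15 2 3
f 16 27 21
f 16 21 17
f 16 17 23
f 16 23 26
f 16 26 27
f 17 21 25
f 21 27 20
f 27 26 18
f 26 23 22
f 23 17 24
f 19 25 20
f 19 20 18
f 19 18 22
f 19 22 24
f 19 24 25
f 20 25 21
f 18 20 27
f 22 18 26
f 24 22 23
f 25 24 17
f 29 28 31
f 29 31 30
f 31 28 32
f 31 32 30
f 32 28 33
f 32 33 30
f 33 28 34
f 33 34 30
f 34 28 35
f 34 35 30
f 35 28 36
f 35 36 30
f 36 28 37
f 36 37 30
f 37 28 38
f 37 38 30
f 38 28 39
f 38 39 30
f 39 28 40
f 39 40 30
f 40 28 41
f 40 41 30
f 41 28 29
f 41 29 30



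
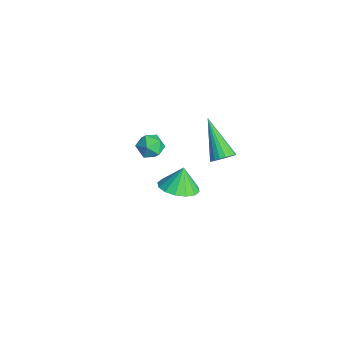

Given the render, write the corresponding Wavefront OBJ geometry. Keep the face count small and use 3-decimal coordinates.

v 0.447 -0.022 3.344
v 0.817 -0.199 2.785
v -0.437 -0.581 2.935
v -0.067 -0.758 2.376
v 0.09 -1.028 2.995
v 0.636 -0.683 3.248
v -0.256 -0.097 2.472
v 0.29 0.248 2.725
v 0.383 -0.245 2.246
v 0.597 -0.821 2.569
v -0.217 0.041 3.151
v -0.003 -0.535 3.474
v 2.08 2.225 2.935
v 2.417 2.449 3.35
v 0.48 2.095 4.305
v 2.31 2.658 3.245
v 2.157 2.782 3.078
v 1.988 2.795 2.882
v 1.838 2.696 2.698
v 1.736 2.503 2.56
v 1.701 2.255 2.496
v 1.742 2.001 2.52
v 1.85 1.792 2.625
v 2.003 1.668 2.792
v 2.171 1.655 2.987
v 2.321 1.754 3.172
v 2.424 1.947 3.31
v 2.458 2.195 3.374
v -1.769 1.56 -2.645
v -1.264 2.389 -2.78
v -2.031 1.9 -1.535
v -1.737 2.499 -2.925
v -2.219 2.357 -2.995
v -2.581 2.002 -2.971
v -2.725 1.528 -2.86
v -2.613 1.063 -2.691
v -2.275 0.731 -2.51
v -1.801 0.621 -2.365
v -1.319 0.763 -2.295
v -0.958 1.118 -2.319
v -0.814 1.592 -2.43
v -0.926 2.057 -2.599
f 1 12 6
f 1 6 2
f 1 2 8
f 1 8 11
f 1 11 12
f 2 6 10
f 6 12 5
f 12 11 3
f 11 8 7
f 8 2 9
f 4 10 5
f 4 5 3
f 4 3 7
f 4 7 9
f 4 9 10
f 5 10 6
f 3 5 12
f 7 3 11
f 9 7 8
f 10 9 2
f 14 13 16
f 14 16 15
f 16 13 17
f 16 17 15
f 17 13 18
f 17 18 15
f 18 13 19
f 18 19 15
f 19 13 20
f 19 20 15
f 20 13 21
f 20 21 15
f 21 13 22
f 21 22 15
f 22 13 23
f 22 23 15
f 23 13 24
f 23 24 15
f 24 13 25
f 24 25 15
f 25 13 26
f 25 26 15
f 26 13 27
f 26 27 15
f 27 13 28
f 27 28 15
f 28 13 14
f 28 14 15
f 30 29 32
f 30 32 31
f 32 29 33
f 32 33 31
f 33 29 34
f 33 34 31
f 34 29 35
f 34 35 31
f 35 29 36
f 35 36 31
f 36 29 37
f 36 37 31
f 37 29 38
f 37 38 31
f 38 29 39
f 38 39 31
f 39 29 40
f 39 40 31
f 40 29 41
f 40 41 31
f 41 29 42
f 41 42 31
f 42 29 30
f 42 30 31



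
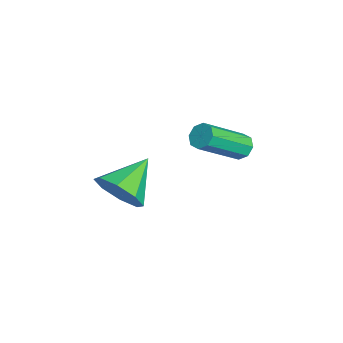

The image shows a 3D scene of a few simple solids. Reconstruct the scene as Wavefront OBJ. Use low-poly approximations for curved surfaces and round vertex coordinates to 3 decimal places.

v -3.628 3.796 -4.477
v -3.296 4.162 -4.259
v -2.52 2.71 -3.005
v -2.852 2.344 -3.223
v -3.659 4.139 -4.061
v -2.882 2.687 -2.807
v -4.003 3.915 -4.107
v -3.226 2.463 -2.853
v -4.128 3.622 -4.37
v -3.351 2.169 -3.116
v -3.96 3.43 -4.695
v -3.184 1.978 -3.441
v -3.598 3.453 -4.893
v -2.821 2.001 -3.639
v -3.254 3.677 -4.847
v -2.477 2.225 -3.593
v -3.129 3.971 -4.584
v -2.352 2.518 -3.33
v -0.059 -0.553 -3.653
v 0.48 -0.621 -2.85
v -1.101 0.473 -2.867
v 0.696 -0.064 -3.29
v 0.47 0.207 -3.943
v -0.067 0.033 -4.427
v -0.598 -0.484 -4.457
v -0.814 -1.042 -4.016
v -0.587 -1.312 -3.363
v -0.051 -1.138 -2.88
f 2 1 5
f 2 5 3
f 3 5 6
f 3 6 4
f 5 1 7
f 5 7 6
f 6 7 8
f 6 8 4
f 7 1 9
f 7 9 8
f 8 9 10
f 8 10 4
f 9 1 11
f 9 11 10
f 10 11 12
f 10 12 4
f 11 1 13
f 11 13 12
f 12 13 14
f 12 14 4
f 13 1 15
f 13 15 14
f 14 15 16
f 14 16 4
f 15 1 17
f 15 17 16
f 16 17 18
f 16 18 4
f 17 1 2
f 17 2 18
f 18 2 3
f 18 3 4
f 20 19 22
f 20 22 21
f 22 19 23
f 22 23 21
f 23 19 24
f 23 24 21
f 24 19 25
f 24 25 21
f 25 19 26
f 25 26 21
f 26 19 27
f 26 27 21
f 27 19 28
f 27 28 21
f 28 19 20
f 28 20 21



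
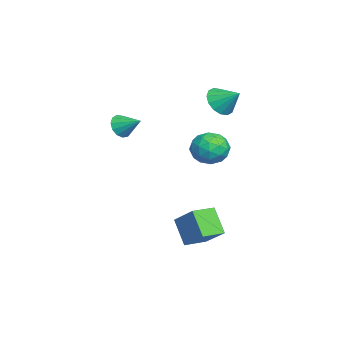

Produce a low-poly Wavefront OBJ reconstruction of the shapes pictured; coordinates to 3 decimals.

v -4.087 2.214 3.313
v -3.607 1.435 3.906
v -3.413 3.326 4.227
v -3.24 1.552 3.493
v -3.1 1.846 3.032
v -3.225 2.238 2.647
v -3.581 2.624 2.439
v -4.072 2.9 2.466
v -4.568 2.992 2.72
v -4.934 2.876 3.133
v -5.074 2.582 3.594
v -4.95 2.189 3.979
v -4.594 1.803 4.186
v -4.103 1.527 4.159
v 2.118 2.35 3.199
v 2.88 2.788 2.415
v 1.78 0.872 2.045
v 2.542 1.31 1.261
v 2.932 0.888 2.289
v 3.141 1.801 3.002
v 1.519 1.859 1.458
v 1.728 2.772 2.171
v 2.51 2.485 1.339
v 3.383 1.884 1.853
v 1.277 1.776 2.607
v 2.15 1.175 3.121
v 2.528 2.699 2.909
v 2.132 0.961 1.551
v 2.361 0.713 2.155
v 2.809 0.971 1.695
v 2.682 2.118 3.253
v 3.13 2.376 2.793
v 3.161 1.259 2.718
v 1.53 1.284 1.667
v 1.978 1.542 1.207
v 1.851 2.689 2.765
v 2.299 2.947 2.305
v 1.499 2.401 1.742
v 2.759 2.778 1.815
v 2.561 1.909 1.137
v 1.959 2.232 1.253
v 2.082 2.769 1.672
v 3.272 2.425 2.117
v 3.074 1.556 1.439
v 3.303 1.308 2.043
v 3.426 1.845 2.462
v 3.055 2.247 1.485
v 1.586 2.104 3.021
v 1.388 1.235 2.343
v 1.234 1.815 1.998
v 1.357 2.352 2.417
v 2.099 1.751 3.323
v 1.901 0.882 2.645
v 2.578 0.891 2.788
v 2.701 1.428 3.207
v 1.605 1.413 2.975
v 2.707 0.475 -5.054
v 1.694 -0.133 -3.591
v 1.843 1.633 -5.171
v 0.829 1.025 -3.709
v 3.951 1.535 -3.751
v 2.937 0.927 -2.289
v 3.086 2.693 -3.869
v 2.073 2.085 -2.406
v 0.816 -3.093 3.186
v 1.305 -2.972 2.527
v 1.464 -1.967 3.874
v 0.923 -2.71 2.458
v 0.507 -2.571 2.62
v 0.19 -2.597 2.963
v 0.071 -2.781 3.376
v 0.189 -3.064 3.729
v 0.506 -3.356 3.91
v 0.921 -3.565 3.861
v 1.304 -3.624 3.598
v 1.531 -3.515 3.204
v 1.531 -3.272 2.805
f 2 1 4
f 2 4 3
f 4 1 5
f 4 5 3
f 5 1 6
f 5 6 3
f 6 1 7
f 6 7 3
f 7 1 8
f 7 8 3
f 8 1 9
f 8 9 3
f 9 1 10
f 9 10 3
f 10 1 11
f 10 11 3
f 11 1 12
f 11 12 3
f 12 1 13
f 12 13 3
f 13 1 14
f 13 14 3
f 14 1 2
f 14 2 3
f 15 52 31
f 52 26 55
f 31 55 20
f 52 55 31
f 15 31 27
f 31 20 32
f 27 32 16
f 31 32 27
f 15 27 36
f 27 16 37
f 36 37 22
f 27 37 36
f 15 36 48
f 36 22 51
f 48 51 25
f 36 51 48
f 15 48 52
f 48 25 56
f 52 56 26
f 48 56 52
f 16 32 43
f 32 20 46
f 43 46 24
f 32 46 43
f 20 55 33
f 55 26 54
f 33 54 19
f 55 54 33
f 26 56 53
f 56 25 49
f 53 49 17
f 56 49 53
f 25 51 50
f 51 22 38
f 50 38 21
f 51 38 50
f 22 37 42
f 37 16 39
f 42 39 23
f 37 39 42
f 18 44 30
f 44 24 45
f 30 45 19
f 44 45 30
f 18 30 28
f 30 19 29
f 28 29 17
f 30 29 28
f 18 28 35
f 28 17 34
f 35 34 21
f 28 34 35
f 18 35 40
f 35 21 41
f 40 41 23
f 35 41 40
f 18 40 44
f 40 23 47
f 44 47 24
f 40 47 44
f 19 45 33
f 45 24 46
f 33 46 20
f 45 46 33
f 17 29 53
f 29 19 54
f 53 54 26
f 29 54 53
f 21 34 50
f 34 17 49
f 50 49 25
f 34 49 50
f 23 41 42
f 41 21 38
f 42 38 22
f 41 38 42
f 24 47 43
f 47 23 39
f 43 39 16
f 47 39 43
f 58 60 57
f 61 58 57
f 57 60 59
f 59 61 57
f 58 64 60
f 62 58 61
f 62 64 58
f 60 64 59
f 63 61 59
f 59 64 63
f 63 62 61
f 64 62 63
f 66 65 68
f 66 68 67
f 68 65 69
f 68 69 67
f 69 65 70
f 69 70 67
f 70 65 71
f 70 71 67
f 71 65 72
f 71 72 67
f 72 65 73
f 72 73 67
f 73 65 74
f 73 74 67
f 74 65 75
f 74 75 67
f 75 65 76
f 75 76 67
f 76 65 77
f 76 77 67
f 77 65 66
f 77 66 67



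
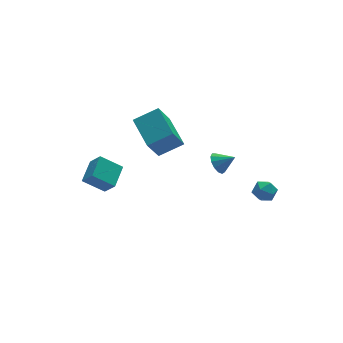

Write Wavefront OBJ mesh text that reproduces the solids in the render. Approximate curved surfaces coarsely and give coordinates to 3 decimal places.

v 3.444 -1.845 0.104
v 4.128 -1.789 -0.215
v 3.192 -2.811 -0.605
v 3.876 -2.755 -0.924
v 3.812 -2.972 -0.202
v 3.968 -2.375 0.237
v 3.352 -2.225 -1.057
v 3.508 -1.628 -0.618
v 4.072 -2.024 -0.932
v 4.355 -2.486 -0.404
v 2.965 -2.114 -0.416
v 3.248 -2.576 0.112
v 0.08 1.765 2.535
v 0.086 3.753 3.178
v -1.347 1.997 1.828
v -1.342 3.986 2.471
v 0.982 2.294 0.889
v 0.987 4.283 1.532
v -0.446 2.527 0.182
v -0.44 4.515 0.825
v 3.01 2.202 -1.473
v 3.279 1.86 -2.071
v 3.83 1.718 -0.827
v 3.476 2.226 -2.047
v 3.525 2.585 -1.84
v 3.411 2.822 -1.517
v 3.169 2.862 -1.179
v 2.877 2.693 -0.935
v 2.627 2.367 -0.862
v 2.499 1.989 -0.982
v 2.533 1.679 -1.258
v 2.718 1.534 -1.602
v 2.997 1.602 -1.905
v -4.719 3.232 -1.041
v -4.373 2.567 -0.156
v -3.786 4.328 -0.582
v -3.44 3.662 0.303
v -3.62 2.658 -1.903
v -3.274 1.992 -1.018
v -2.687 3.753 -1.444
v -2.341 3.088 -0.559
f 1 12 6
f 1 6 2
f 1 2 8
f 1 8 11
f 1 11 12
f 2 6 10
f 6 12 5
f 12 11 3
f 11 8 7
f 8 2 9
f 4 10 5
f 4 5 3
f 4 3 7
f 4 7 9
f 4 9 10
f 5 10 6
f 3 5 12
f 7 3 11
f 9 7 8
f 10 9 2
f 14 16 13
f 17 14 13
f 13 16 15
f 15 17 13
f 14 20 16
f 18 14 17
f 18 20 14
f 16 20 15
f 19 17 15
f 15 20 19
f 19 18 17
f 20 18 19
f 22 21 24
f 22 24 23
f 24 21 25
f 24 25 23
f 25 21 26
f 25 26 23
f 26 21 27
f 26 27 23
f 27 21 28
f 27 28 23
f 28 21 29
f 28 29 23
f 29 21 30
f 29 30 23
f 30 21 31
f 30 31 23
f 31 21 32
f 31 32 23
f 32 21 33
f 32 33 23
f 33 21 22
f 33 22 23
f 35 37 34
f 38 35 34
f 34 37 36
f 36 38 34
f 35 41 37
f 39 35 38
f 39 41 35
f 37 41 36
f 40 38 36
f 36 41 40
f 40 39 38
f 41 39 40



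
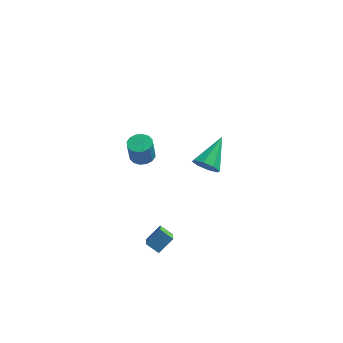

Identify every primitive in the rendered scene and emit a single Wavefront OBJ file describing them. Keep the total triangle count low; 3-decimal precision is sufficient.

v -0.598 2.098 -1.895
v 0.042 2.214 -2.457
v 0.018 3.882 -0.825
v -0.513 2.516 -2.641
v -1.118 2.573 -2.388
v -1.418 2.351 -1.846
v -1.238 1.981 -1.332
v -0.682 1.679 -1.148
v -0.078 1.623 -1.401
v 0.223 1.844 -1.944
v -2.896 -3.491 -3.68
v -2.23 -2.877 -2.924
v -3.07 -2.61 -4.243
v -2.404 -1.996 -3.487
v -2.176 -3.664 -4.173
v -1.51 -3.05 -3.417
v -2.35 -2.783 -4.736
v -1.684 -2.169 -3.98
v -3.265 -2.294 2.915
v -2.676 -2.652 2.897
v -2.766 -2.865 4.166
v -3.355 -2.506 4.185
v -2.577 -2.315 2.96
v -2.667 -2.528 4.23
v -2.662 -1.972 3.012
v -2.752 -2.185 4.281
v -2.909 -1.715 3.038
v -2.999 -1.928 4.307
v -3.251 -1.613 3.031
v -3.341 -1.826 4.3
v -3.597 -1.694 2.993
v -3.687 -1.907 4.262
v -3.854 -1.935 2.934
v -3.944 -2.148 4.203
v -3.953 -2.272 2.87
v -4.043 -2.485 4.14
v -3.868 -2.615 2.819
v -3.958 -2.828 4.088
v -3.621 -2.872 2.793
v -3.711 -3.085 4.062
v -3.279 -2.974 2.8
v -3.369 -3.187 4.069
v -2.933 -2.893 2.838
v -3.023 -3.106 4.107
f 2 1 4
f 2 4 3
f 4 1 5
f 4 5 3
f 5 1 6
f 5 6 3
f 6 1 7
f 6 7 3
f 7 1 8
f 7 8 3
f 8 1 9
f 8 9 3
f 9 1 10
f 9 10 3
f 10 1 2
f 10 2 3
f 12 14 11
f 15 12 11
f 11 14 13
f 13 15 11
f 12 18 14
f 16 12 15
f 16 18 12
f 14 18 13
f 17 15 13
f 13 18 17
f 17 16 15
f 18 16 17
f 20 19 23
f 20 23 21
f 21 23 24
f 21 24 22
f 23 19 25
f 23 25 24
f 24 25 26
f 24 26 22
f 25 19 27
f 25 27 26
f 26 27 28
f 26 28 22
f 27 19 29
f 27 29 28
f 28 29 30
f 28 30 22
f 29 19 31
f 29 31 30
f 30 31 32
f 30 32 22
f 31 19 33
f 31 33 32
f 32 33 34
f 32 34 22
f 33 19 35
f 33 35 34
f 34 35 36
f 34 36 22
f 35 19 37
f 35 37 36
f 36 37 38
f 36 38 22
f 37 19 39
f 37 39 38
f 38 39 40
f 38 40 22
f 39 19 41
f 39 41 40
f 40 41 42
f 40 42 22
f 41 19 43
f 41 43 42
f 42 43 44
f 42 44 22
f 43 19 20
f 43 20 44
f 44 20 21
f 44 21 22



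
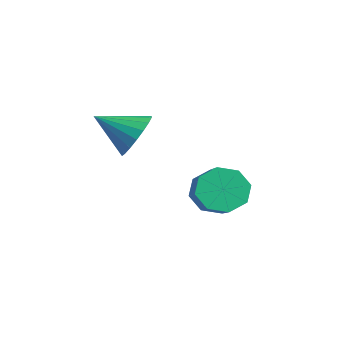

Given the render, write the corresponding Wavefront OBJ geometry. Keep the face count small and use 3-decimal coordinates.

v -2.871 -2.913 1.422
v -2.252 -3.606 0.912
v -3.649 -4.267 2.318
v -1.997 -3.5 1.294
v -1.916 -3.277 1.702
v -2.023 -2.982 2.054
v -2.298 -2.674 2.281
v -2.687 -2.413 2.338
v -3.113 -2.251 2.213
v -3.49 -2.22 1.932
v -3.745 -2.327 1.55
v -3.827 -2.549 1.142
v -3.719 -2.844 0.79
v -3.444 -3.153 0.563
v -3.055 -3.414 0.506
v -2.63 -3.576 0.631
v -4.347 0.848 -2.825
v -3.826 1.603 -3.394
v -2.331 1.228 -2.524
v -2.853 0.472 -1.955
v -4.156 1.903 -2.698
v -2.661 1.527 -1.828
v -4.598 1.585 -2.076
v -3.103 1.209 -1.206
v -4.893 0.835 -1.893
v -3.398 0.459 -1.023
v -4.869 0.092 -2.256
v -3.374 -0.283 -1.386
v -4.539 -0.207 -2.952
v -3.044 -0.583 -2.082
v -4.097 0.111 -3.574
v -2.602 -0.265 -2.704
v -3.802 0.861 -3.757
v -2.307 0.485 -2.887
f 2 1 4
f 2 4 3
f 4 1 5
f 4 5 3
f 5 1 6
f 5 6 3
f 6 1 7
f 6 7 3
f 7 1 8
f 7 8 3
f 8 1 9
f 8 9 3
f 9 1 10
f 9 10 3
f 10 1 11
f 10 11 3
f 11 1 12
f 11 12 3
f 12 1 13
f 12 13 3
f 13 1 14
f 13 14 3
f 14 1 15
f 14 15 3
f 15 1 16
f 15 16 3
f 16 1 2
f 16 2 3
f 18 17 21
f 18 21 19
f 19 21 22
f 19 22 20
f 21 17 23
f 21 23 22
f 22 23 24
f 22 24 20
f 23 17 25
f 23 25 24
f 24 25 26
f 24 26 20
f 25 17 27
f 25 27 26
f 26 27 28
f 26 28 20
f 27 17 29
f 27 29 28
f 28 29 30
f 28 30 20
f 29 17 31
f 29 31 30
f 30 31 32
f 30 32 20
f 31 17 33
f 31 33 32
f 32 33 34
f 32 34 20
f 33 17 18
f 33 18 34
f 34 18 19
f 34 19 20



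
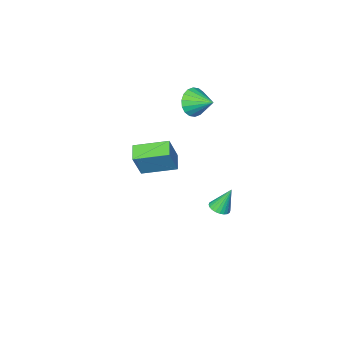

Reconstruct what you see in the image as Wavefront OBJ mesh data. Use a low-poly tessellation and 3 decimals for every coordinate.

v -2.075 -0.099 -3.667
v -1.776 -0.585 -3.453
v -2.605 0.199 -2.253
v -1.612 -0.415 -3.427
v -1.518 -0.196 -3.438
v -1.509 0.037 -3.484
v -1.586 0.25 -3.557
v -1.738 0.41 -3.648
v -1.941 0.492 -3.741
v -2.164 0.484 -3.823
v -2.373 0.388 -3.882
v -2.538 0.218 -3.908
v -2.631 -0.001 -3.897
v -2.64 -0.234 -3.851
v -2.563 -0.447 -3.777
v -2.411 -0.607 -3.687
v -2.209 -0.689 -3.594
v -1.985 -0.681 -3.512
v 0.73 0.23 1.87
v 1.364 0.458 3.354
v 1.234 1.025 1.532
v 1.868 1.253 3.016
v 2.172 -0.873 1.424
v 2.806 -0.645 2.908
v 2.676 -0.078 1.086
v 3.31 0.15 2.57
v -1.623 -1.848 3.715
v -1.058 -1.414 3.133
v -1.997 -0.652 4.245
v -1.41 -1.431 2.924
v -1.803 -1.53 2.871
v -2.161 -1.693 2.985
v -2.413 -1.886 3.244
v -2.508 -2.071 3.597
v -2.428 -2.213 3.972
v -2.188 -2.282 4.297
v -1.837 -2.265 4.507
v -1.443 -2.166 4.56
v -1.085 -2.003 4.445
v -0.834 -1.81 4.186
v -0.739 -1.624 3.834
v -0.819 -1.483 3.458
f 2 1 4
f 2 4 3
f 4 1 5
f 4 5 3
f 5 1 6
f 5 6 3
f 6 1 7
f 6 7 3
f 7 1 8
f 7 8 3
f 8 1 9
f 8 9 3
f 9 1 10
f 9 10 3
f 10 1 11
f 10 11 3
f 11 1 12
f 11 12 3
f 12 1 13
f 12 13 3
f 13 1 14
f 13 14 3
f 14 1 15
f 14 15 3
f 15 1 16
f 15 16 3
f 16 1 17
f 16 17 3
f 17 1 18
f 17 18 3
f 18 1 2
f 18 2 3
f 20 22 19
f 23 20 19
f 19 22 21
f 21 23 19
f 20 26 22
f 24 20 23
f 24 26 20
f 22 26 21
f 25 23 21
f 21 26 25
f 25 24 23
f 26 24 25
f 28 27 30
f 28 30 29
f 30 27 31
f 30 31 29
f 31 27 32
f 31 32 29
f 32 27 33
f 32 33 29
f 33 27 34
f 33 34 29
f 34 27 35
f 34 35 29
f 35 27 36
f 35 36 29
f 36 27 37
f 36 37 29
f 37 27 38
f 37 38 29
f 38 27 39
f 38 39 29
f 39 27 40
f 39 40 29
f 40 27 41
f 40 41 29
f 41 27 42
f 41 42 29
f 42 27 28
f 42 28 29



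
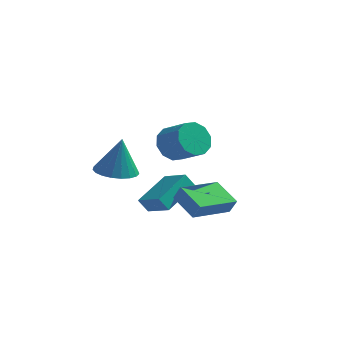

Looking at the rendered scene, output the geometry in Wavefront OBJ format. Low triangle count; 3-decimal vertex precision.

v -1.697 -0.354 -1.907
v -1.302 1.542 -0.973
v -2.984 0.147 -2.381
v -2.588 2.043 -1.447
v -1.332 -0.083 -2.613
v -0.936 1.813 -1.679
v -2.618 0.418 -3.087
v -2.223 2.314 -2.153
v -2.083 -3.627 0.812
v -1.172 -3.243 0.662
v -1.777 -3.613 2.708
v -1.406 -2.901 0.697
v -1.756 -2.684 0.752
v -2.164 -2.631 0.818
v -2.557 -2.749 0.882
v -2.868 -3.02 0.935
v -3.044 -3.395 0.966
v -3.053 -3.811 0.971
v -2.895 -4.195 0.948
v -2.597 -4.481 0.902
v -2.21 -4.619 0.841
v -1.8 -4.586 0.774
v -1.44 -4.387 0.714
v -1.191 -4.057 0.671
v -1.096 -3.652 0.653
v 0.564 -3.536 2.749
v 1.031 -2.981 2.183
v 2.222 -3.368 2.785
v 1.756 -3.924 3.351
v 0.893 -2.683 2.647
v 2.085 -3.07 3.249
v 0.63 -2.711 3.15
v 1.821 -3.098 3.752
v 0.341 -3.054 3.5
v 1.533 -3.441 4.102
v 0.138 -3.581 3.563
v 1.33 -3.969 4.165
v 0.098 -4.092 3.315
v 1.289 -4.479 3.917
v 0.235 -4.39 2.851
v 1.427 -4.777 3.453
v 0.499 -4.362 2.348
v 1.69 -4.749 2.95
v 0.787 -4.019 1.998
v 1.979 -4.406 2.6
v 0.99 -3.491 1.935
v 2.182 -3.879 2.537
v -0.839 -0.637 -1.584
v -0.438 -0.738 -0.853
v 0.02 1.335 -1.782
v 0.421 1.233 -1.051
v 0.399 -1.253 -2.349
v 0.8 -1.355 -1.618
v 1.258 0.718 -2.547
v 1.659 0.617 -1.816
f 2 4 1
f 5 2 1
f 1 4 3
f 3 5 1
f 2 8 4
f 6 2 5
f 6 8 2
f 4 8 3
f 7 5 3
f 3 8 7
f 7 6 5
f 8 6 7
f 10 9 12
f 10 12 11
f 12 9 13
f 12 13 11
f 13 9 14
f 13 14 11
f 14 9 15
f 14 15 11
f 15 9 16
f 15 16 11
f 16 9 17
f 16 17 11
f 17 9 18
f 17 18 11
f 18 9 19
f 18 19 11
f 19 9 20
f 19 20 11
f 20 9 21
f 20 21 11
f 21 9 22
f 21 22 11
f 22 9 23
f 22 23 11
f 23 9 24
f 23 24 11
f 24 9 25
f 24 25 11
f 25 9 10
f 25 10 11
f 27 26 30
f 27 30 28
f 28 30 31
f 28 31 29
f 30 26 32
f 30 32 31
f 31 32 33
f 31 33 29
f 32 26 34
f 32 34 33
f 33 34 35
f 33 35 29
f 34 26 36
f 34 36 35
f 35 36 37
f 35 37 29
f 36 26 38
f 36 38 37
f 37 38 39
f 37 39 29
f 38 26 40
f 38 40 39
f 39 40 41
f 39 41 29
f 40 26 42
f 40 42 41
f 41 42 43
f 41 43 29
f 42 26 44
f 42 44 43
f 43 44 45
f 43 45 29
f 44 26 46
f 44 46 45
f 45 46 47
f 45 47 29
f 46 26 27
f 46 27 47
f 47 27 28
f 47 28 29
f 49 51 48
f 52 49 48
f 48 51 50
f 50 52 48
f 49 55 51
f 53 49 52
f 53 55 49
f 51 55 50
f 54 52 50
f 50 55 54
f 54 53 52
f 55 53 54



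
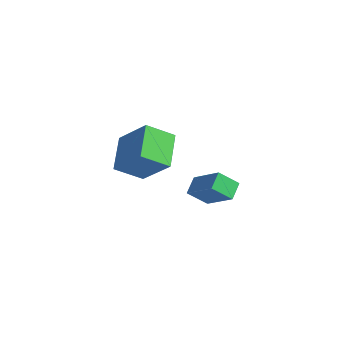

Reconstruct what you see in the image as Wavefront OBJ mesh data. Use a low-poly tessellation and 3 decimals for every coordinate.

v -4.806 -0.974 3.455
v -3.477 -0.792 4.729
v -4.223 0.015 2.707
v -2.895 0.197 3.982
v -3.885 -2.117 2.658
v -2.557 -1.935 3.933
v -3.303 -1.128 1.911
v -1.974 -0.946 3.185
v -0.242 -1.775 2.953
v -0.532 -1.125 3.36
v 0.219 -1.159 2.299
v -0.071 -0.509 2.706
v 1.031 -1.771 3.854
v 0.741 -1.121 4.261
v 1.492 -1.155 3.2
v 1.202 -0.505 3.607
f 2 4 1
f 5 2 1
f 1 4 3
f 3 5 1
f 2 8 4
f 6 2 5
f 6 8 2
f 4 8 3
f 7 5 3
f 3 8 7
f 7 6 5
f 8 6 7
f 10 12 9
f 13 10 9
f 9 12 11
f 11 13 9
f 10 16 12
f 14 10 13
f 14 16 10
f 12 16 11
f 15 13 11
f 11 16 15
f 15 14 13
f 16 14 15



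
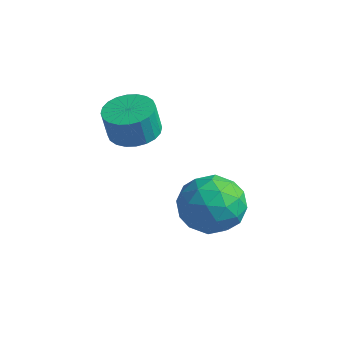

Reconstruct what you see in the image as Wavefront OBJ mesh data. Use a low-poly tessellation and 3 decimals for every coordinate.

v 0.739 -3.817 1.365
v 1.48 -4.145 1.362
v 1.401 -4.331 2.393
v 0.661 -4.003 2.395
v 1.547 -3.842 1.422
v 1.468 -4.028 2.452
v 1.491 -3.535 1.473
v 1.412 -3.721 2.503
v 1.321 -3.272 1.507
v 1.242 -3.457 2.538
v 1.062 -3.091 1.52
v 0.983 -3.276 2.551
v 0.754 -3.02 1.509
v 0.675 -3.206 2.54
v 0.444 -3.072 1.476
v 0.365 -3.257 2.507
v 0.179 -3.236 1.426
v 0.1 -3.422 2.457
v -0.001 -3.489 1.367
v -0.08 -3.675 2.398
v -0.068 -3.792 1.308
v -0.147 -3.978 2.338
v -0.012 -4.099 1.257
v -0.091 -4.285 2.287
v 0.158 -4.363 1.222
v 0.079 -4.548 2.253
v 0.417 -4.544 1.209
v 0.338 -4.729 2.24
v 0.725 -4.614 1.22
v 0.646 -4.8 2.251
v 1.035 -4.563 1.253
v 0.956 -4.748 2.284
v 1.3 -4.398 1.303
v 1.221 -4.584 2.334
v 2.174 -2.639 -1.851
v 2.521 -2.147 -0.913
v 3.479 -3.873 -1.687
v 3.826 -3.381 -0.749
v 2.848 -3.915 -0.769
v 2.041 -3.152 -0.871
v 3.959 -2.868 -1.729
v 3.152 -2.105 -1.831
v 3.624 -2.288 -0.838
v 2.937 -2.935 -0.244
v 3.063 -3.085 -2.356
v 2.376 -3.732 -1.762
v 2.233 -2.285 -1.397
v 3.767 -3.735 -1.203
v 3.192 -4.049 -1.215
v 3.396 -3.76 -0.664
v 1.951 -2.876 -1.372
v 2.155 -2.586 -0.821
v 2.347 -3.625 -0.736
v 3.845 -3.434 -1.779
v 4.049 -3.144 -1.228
v 2.604 -2.26 -1.936
v 2.808 -1.971 -1.385
v 3.653 -2.395 -1.864
v 3.085 -2.079 -0.801
v 3.852 -2.804 -0.704
v 3.93 -2.502 -1.281
v 3.456 -2.054 -1.341
v 2.682 -2.459 -0.452
v 3.449 -3.184 -0.356
v 2.874 -3.498 -0.367
v 2.4 -3.05 -0.427
v 3.33 -2.542 -0.408
v 2.551 -2.836 -2.244
v 3.318 -3.561 -2.148
v 3.6 -2.97 -2.173
v 3.126 -2.522 -2.233
v 2.148 -3.216 -1.896
v 2.915 -3.941 -1.799
v 2.544 -3.966 -1.259
v 2.07 -3.518 -1.319
v 2.67 -3.478 -2.192
f 2 1 5
f 2 5 3
f 3 5 6
f 3 6 4
f 5 1 7
f 5 7 6
f 6 7 8
f 6 8 4
f 7 1 9
f 7 9 8
f 8 9 10
f 8 10 4
f 9 1 11
f 9 11 10
f 10 11 12
f 10 12 4
f 11 1 13
f 11 13 12
f 12 13 14
f 12 14 4
f 13 1 15
f 13 15 14
f 14 15 16
f 14 16 4
f 15 1 17
f 15 17 16
f 16 17 18
f 16 18 4
f 17 1 19
f 17 19 18
f 18 19 20
f 18 20 4
f 19 1 21
f 19 21 20
f 20 21 22
f 20 22 4
f 21 1 23
f 21 23 22
f 22 23 24
f 22 24 4
f 23 1 25
f 23 25 24
f 24 25 26
f 24 26 4
f 25 1 27
f 25 27 26
f 26 27 28
f 26 28 4
f 27 1 29
f 27 29 28
f 28 29 30
f 28 30 4
f 29 1 31
f 29 31 30
f 30 31 32
f 30 32 4
f 31 1 33
f 31 33 32
f 32 33 34
f 32 34 4
f 33 1 2
f 33 2 34
f 34 2 3
f 34 3 4
f 35 72 51
f 72 46 75
f 51 75 40
f 72 75 51
f 35 51 47
f 51 40 52
f 47 52 36
f 51 52 47
f 35 47 56
f 47 36 57
f 56 57 42
f 47 57 56
f 35 56 68
f 56 42 71
f 68 71 45
f 56 71 68
f 35 68 72
f 68 45 76
f 72 76 46
f 68 76 72
f 36 52 63
f 52 40 66
f 63 66 44
f 52 66 63
f 40 75 53
f 75 46 74
f 53 74 39
f 75 74 53
f 46 76 73
f 76 45 69
f 73 69 37
f 76 69 73
f 45 71 70
f 71 42 58
f 70 58 41
f 71 58 70
f 42 57 62
f 57 36 59
f 62 59 43
f 57 59 62
f 38 64 50
f 64 44 65
f 50 65 39
f 64 65 50
f 38 50 48
f 50 39 49
f 48 49 37
f 50 49 48
f 38 48 55
f 48 37 54
f 55 54 41
f 48 54 55
f 38 55 60
f 55 41 61
f 60 61 43
f 55 61 60
f 38 60 64
f 60 43 67
f 64 67 44
f 60 67 64
f 39 65 53
f 65 44 66
f 53 66 40
f 65 66 53
f 37 49 73
f 49 39 74
f 73 74 46
f 49 74 73
f 41 54 70
f 54 37 69
f 70 69 45
f 54 69 70
f 43 61 62
f 61 41 58
f 62 58 42
f 61 58 62
f 44 67 63
f 67 43 59
f 63 59 36
f 67 59 63



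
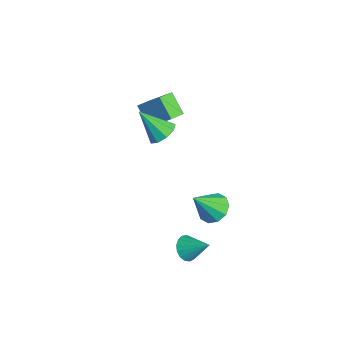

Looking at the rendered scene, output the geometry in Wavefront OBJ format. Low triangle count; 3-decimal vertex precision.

v -0.897 -3.187 3.138
v -0.377 -2.683 3.753
v -1.703 -4.313 4.742
v -0.954 -2.397 3.663
v -1.504 -2.481 3.328
v -1.771 -2.895 2.904
v -1.628 -3.445 2.589
v -1.144 -3.874 2.531
v -0.544 -3.982 2.756
v -0.109 -3.717 3.16
v -0.043 -3.204 3.554
v -4.051 -2.267 0.966
v -5.192 -2.605 2.05
v -3.143 -1.192 2.256
v -4.284 -1.529 3.341
v -3.436 -3.211 1.319
v -4.577 -3.548 2.404
v -2.528 -2.135 2.61
v -3.669 -2.473 3.694
v 2.901 -1.417 -0.789
v 3.392 -0.662 -0.288
v 3.179 -2.723 0.909
v 2.772 -0.617 -0.152
v 2.201 -0.877 -0.258
v 1.897 -1.344 -0.567
v 1.977 -1.838 -0.961
v 2.409 -2.171 -1.289
v 3.029 -2.216 -1.425
v 3.6 -1.956 -1.319
v 3.904 -1.49 -1.01
v 3.825 -0.995 -0.616
v 2.921 -2.97 -4.155
v 3.53 -3.592 -4.141
v 3.919 -1.97 -3.105
v 3.636 -3.356 -4.467
v 3.578 -3.031 -4.721
v 3.37 -2.693 -4.846
v 3.059 -2.418 -4.813
v 2.717 -2.27 -4.628
v 2.421 -2.282 -4.335
v 2.24 -2.452 -4.001
v 2.215 -2.74 -3.702
v 2.351 -3.082 -3.507
v 2.619 -3.397 -3.46
v 2.955 -3.615 -3.572
v 3.284 -3.686 -3.818
f 2 1 4
f 2 4 3
f 4 1 5
f 4 5 3
f 5 1 6
f 5 6 3
f 6 1 7
f 6 7 3
f 7 1 8
f 7 8 3
f 8 1 9
f 8 9 3
f 9 1 10
f 9 10 3
f 10 1 11
f 10 11 3
f 11 1 2
f 11 2 3
f 13 15 12
f 16 13 12
f 12 15 14
f 14 16 12
f 13 19 15
f 17 13 16
f 17 19 13
f 15 19 14
f 18 16 14
f 14 19 18
f 18 17 16
f 19 17 18
f 21 20 23
f 21 23 22
f 23 20 24
f 23 24 22
f 24 20 25
f 24 25 22
f 25 20 26
f 25 26 22
f 26 20 27
f 26 27 22
f 27 20 28
f 27 28 22
f 28 20 29
f 28 29 22
f 29 20 30
f 29 30 22
f 30 20 31
f 30 31 22
f 31 20 21
f 31 21 22
f 33 32 35
f 33 35 34
f 35 32 36
f 35 36 34
f 36 32 37
f 36 37 34
f 37 32 38
f 37 38 34
f 38 32 39
f 38 39 34
f 39 32 40
f 39 40 34
f 40 32 41
f 40 41 34
f 41 32 42
f 41 42 34
f 42 32 43
f 42 43 34
f 43 32 44
f 43 44 34
f 44 32 45
f 44 45 34
f 45 32 46
f 45 46 34
f 46 32 33
f 46 33 34



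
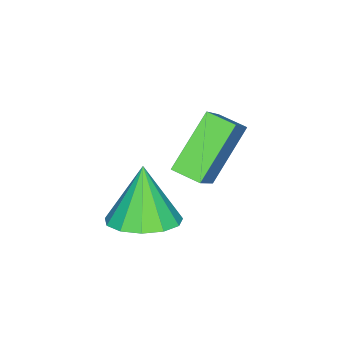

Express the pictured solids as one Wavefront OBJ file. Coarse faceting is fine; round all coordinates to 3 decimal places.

v -0.553 1.143 1.283
v 0.233 0.5 1.453
v -1.227 0.737 2.857
v 0.398 1.017 1.658
v 0.261 1.575 1.743
v -0.134 1.995 1.682
v -0.663 2.145 1.495
v -1.156 1.977 1.24
v -1.458 1.544 0.999
v -1.473 0.984 0.848
v -1.196 0.475 0.835
v -0.714 0.177 0.964
v -0.182 0.187 1.195
v -3.379 1.786 3.742
v -2.085 2.127 5.174
v -3.41 2.618 3.572
v -2.116 2.96 5.004
v -1.924 1.58 2.476
v -0.63 1.922 3.908
v -1.955 2.413 2.306
v -0.661 2.754 3.738
f 2 1 4
f 2 4 3
f 4 1 5
f 4 5 3
f 5 1 6
f 5 6 3
f 6 1 7
f 6 7 3
f 7 1 8
f 7 8 3
f 8 1 9
f 8 9 3
f 9 1 10
f 9 10 3
f 10 1 11
f 10 11 3
f 11 1 12
f 11 12 3
f 12 1 13
f 12 13 3
f 13 1 2
f 13 2 3
f 15 17 14
f 18 15 14
f 14 17 16
f 16 18 14
f 15 21 17
f 19 15 18
f 19 21 15
f 17 21 16
f 20 18 16
f 16 21 20
f 20 19 18
f 21 19 20



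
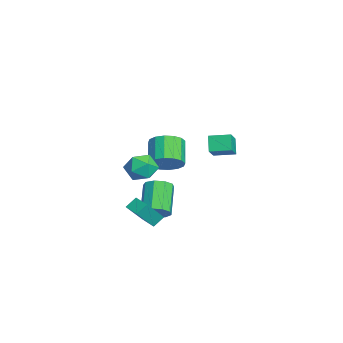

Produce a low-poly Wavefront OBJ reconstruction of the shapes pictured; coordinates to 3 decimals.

v 1.193 -1.725 -2.819
v 1.784 -1.427 -2.223
v 0.198 -1.117 -0.806
v -0.393 -1.415 -1.401
v 1.574 -0.964 -2.559
v -0.012 -0.654 -1.141
v 1.187 -0.857 -3.016
v -0.399 -0.547 -1.598
v 0.802 -1.156 -3.381
v -0.784 -0.846 -1.963
v 0.6 -1.721 -3.483
v -0.986 -1.411 -2.065
v 0.676 -2.288 -3.274
v -0.91 -1.978 -1.856
v 0.993 -2.592 -2.853
v -0.593 -2.282 -1.435
v 1.404 -2.49 -2.415
v -0.182 -2.18 -0.997
v 1.717 -2.03 -2.167
v 0.13 -1.72 -0.749
v 1.573 1.448 1.778
v 0.88 1.488 2.669
v 1.886 2.674 1.966
v 1.194 2.715 2.857
v 2.586 1.065 2.583
v 1.894 1.106 3.474
v 2.9 2.292 2.771
v 2.207 2.332 3.662
v 0.572 -2.011 1.53
v 1.597 -2.188 1.311
v 0.123 -2.832 0.089
v 1.148 -3.009 -0.13
v 0.686 -3.505 0.688
v 0.963 -2.997 1.579
v 0.757 -2.023 -0.179
v 1.034 -1.515 0.712
v 1.711 -2.195 0.255
v 1.667 -3.111 0.791
v 0.053 -1.909 0.609
v 0.009 -2.825 1.145
v -2.929 -0.714 -0.945
v -2.244 -0.923 -0.123
v -3.626 -0.774 1.067
v -4.311 -0.566 0.245
v -2.234 -0.362 -0.182
v -3.617 -0.213 1.008
v -2.411 0.104 -0.446
v -3.793 0.253 0.744
v -2.726 0.352 -0.843
v -4.108 0.501 0.347
v -3.096 0.313 -1.267
v -4.478 0.462 -0.078
v -3.421 -0 -1.606
v -4.803 0.148 -0.416
v -3.614 -0.506 -1.767
v -4.996 -0.357 -0.577
v -3.623 -1.067 -1.708
v -5.006 -0.918 -0.518
v -3.447 -1.533 -1.444
v -4.829 -1.384 -0.254
v -3.132 -1.781 -1.047
v -4.514 -1.632 0.143
v -2.762 -1.742 -0.622
v -4.144 -1.593 0.567
v -2.437 -1.428 -0.284
v -3.819 -1.28 0.906
v 2.859 -2.622 -2.387
v 2.584 -2.035 -1.838
v 3.808 -2.095 -2.476
v 3.533 -1.507 -1.927
v 3.527 -3.593 -1.013
v 3.252 -3.005 -0.464
v 4.476 -3.065 -1.102
v 4.201 -2.478 -0.553
f 2 1 5
f 2 5 3
f 3 5 6
f 3 6 4
f 5 1 7
f 5 7 6
f 6 7 8
f 6 8 4
f 7 1 9
f 7 9 8
f 8 9 10
f 8 10 4
f 9 1 11
f 9 11 10
f 10 11 12
f 10 12 4
f 11 1 13
f 11 13 12
f 12 13 14
f 12 14 4
f 13 1 15
f 13 15 14
f 14 15 16
f 14 16 4
f 15 1 17
f 15 17 16
f 16 17 18
f 16 18 4
f 17 1 19
f 17 19 18
f 18 19 20
f 18 20 4
f 19 1 2
f 19 2 20
f 20 2 3
f 20 3 4
f 22 24 21
f 25 22 21
f 21 24 23
f 23 25 21
f 22 28 24
f 26 22 25
f 26 28 22
f 24 28 23
f 27 25 23
f 23 28 27
f 27 26 25
f 28 26 27
f 29 40 34
f 29 34 30
f 29 30 36
f 29 36 39
f 29 39 40
f 30 34 38
f 34 40 33
f 40 39 31
f 39 36 35
f 36 30 37
f 32 38 33
f 32 33 31
f 32 31 35
f 32 35 37
f 32 37 38
f 33 38 34
f 31 33 40
f 35 31 39
f 37 35 36
f 38 37 30
f 42 41 45
f 42 45 43
f 43 45 46
f 43 46 44
f 45 41 47
f 45 47 46
f 46 47 48
f 46 48 44
f 47 41 49
f 47 49 48
f 48 49 50
f 48 50 44
f 49 41 51
f 49 51 50
f 50 51 52
f 50 52 44
f 51 41 53
f 51 53 52
f 52 53 54
f 52 54 44
f 53 41 55
f 53 55 54
f 54 55 56
f 54 56 44
f 55 41 57
f 55 57 56
f 56 57 58
f 56 58 44
f 57 41 59
f 57 59 58
f 58 59 60
f 58 60 44
f 59 41 61
f 59 61 60
f 60 61 62
f 60 62 44
f 61 41 63
f 61 63 62
f 62 63 64
f 62 64 44
f 63 41 65
f 63 65 64
f 64 65 66
f 64 66 44
f 65 41 42
f 65 42 66
f 66 42 43
f 66 43 44
f 68 70 67
f 71 68 67
f 67 70 69
f 69 71 67
f 68 74 70
f 72 68 71
f 72 74 68
f 70 74 69
f 73 71 69
f 69 74 73
f 73 72 71
f 74 72 73

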